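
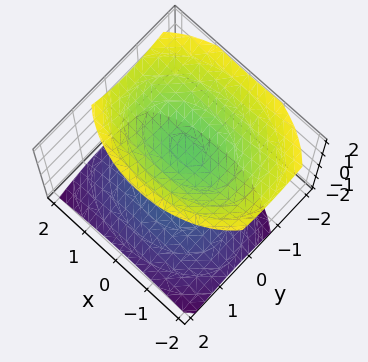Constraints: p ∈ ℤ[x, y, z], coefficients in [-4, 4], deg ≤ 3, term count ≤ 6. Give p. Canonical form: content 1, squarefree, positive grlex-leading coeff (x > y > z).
x^2 + 2*y^2 + y*z - 2*z^2 + 2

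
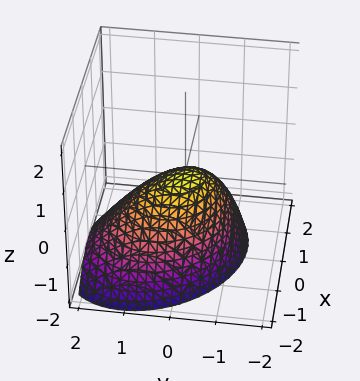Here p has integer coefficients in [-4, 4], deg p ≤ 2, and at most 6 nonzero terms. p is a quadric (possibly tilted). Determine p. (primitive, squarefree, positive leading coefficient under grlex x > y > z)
(a) The degree is 2 — no degree-1 surface has this shape.
(b) Against the integer gridlines: it crosses the y-axis at the gridline y = 0; one z-axis crossing is at z = 0; it meets the x-axis at x = 0 (among the integer gridlines).
(c) Together with the visible shape, these determine p as stated.

2*x^2 + x*y + 2*y^2 + y*z + 3*z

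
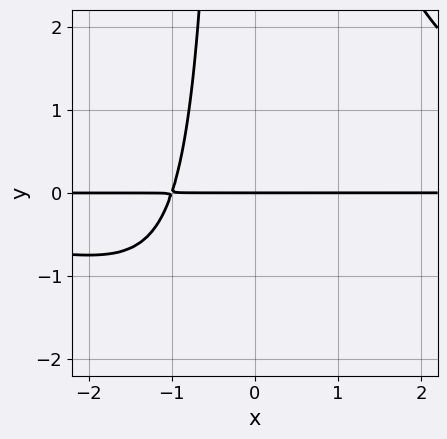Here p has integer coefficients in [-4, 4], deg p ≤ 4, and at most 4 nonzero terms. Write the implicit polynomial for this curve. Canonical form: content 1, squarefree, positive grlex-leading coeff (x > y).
First, deg p = 4. A generic line meets the curve in up to 4 points.
Next, reading off the gridlines: every point of the x-axis in the box is on the curve; one y-axis crossing is at y = 0.
Finally, the integer polynomial consistent with all of this is the stated p.

x^2*y^2 - 3*x*y - 3*y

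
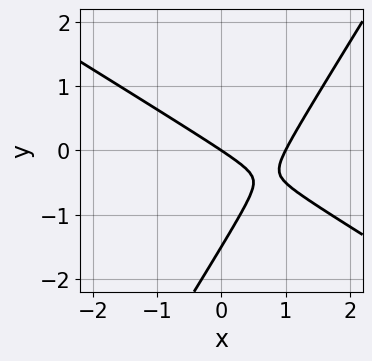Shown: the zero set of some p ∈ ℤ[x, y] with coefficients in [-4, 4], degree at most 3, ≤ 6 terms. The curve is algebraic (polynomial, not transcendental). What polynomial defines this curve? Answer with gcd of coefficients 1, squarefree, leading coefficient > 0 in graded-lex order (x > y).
2*x^2 + 2*x*y - 2*y^2 - 2*x - 3*y

(a) Degree: a generic line meets the curve in up to 2 points, so deg p = 2.
(b) From the axis intercepts and sections: the x-axis gridline crossings are at x ∈ {0, 1}; one y-axis crossing is at y = 0.
(c) Solving for integer coefficients yields p as stated.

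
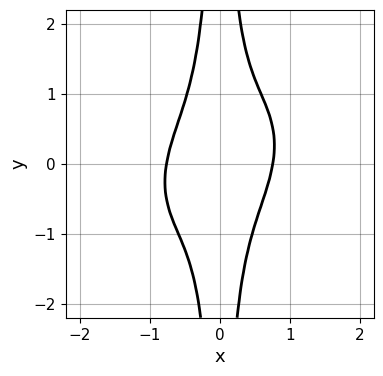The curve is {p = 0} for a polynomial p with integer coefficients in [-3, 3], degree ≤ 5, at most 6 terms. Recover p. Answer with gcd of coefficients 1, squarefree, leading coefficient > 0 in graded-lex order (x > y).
3*x^4 - 2*x^3*y + 3*x^2*y^2 - 1

The degree is 4 — no degree-3 curve has this shape.
Observable constraints: it misses every integer gridline on the y-axis.
Assembling these constraints gives the stated polynomial.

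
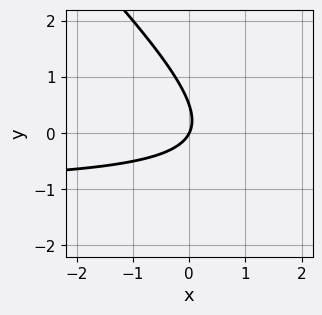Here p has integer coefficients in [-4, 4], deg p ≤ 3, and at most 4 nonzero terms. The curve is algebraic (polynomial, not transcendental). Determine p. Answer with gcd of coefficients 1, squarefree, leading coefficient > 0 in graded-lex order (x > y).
1. The degree is 2 — the shape is more complex than any degree-1 curve.
2. Against the integer gridlines: it meets the x-axis at x = 0 (among the integer gridlines); it crosses the y-axis at the gridline y = 0.
3. Fitting integer coefficients to these (and the overall shape) gives p.

2*x*y + 2*y^2 + 2*x - y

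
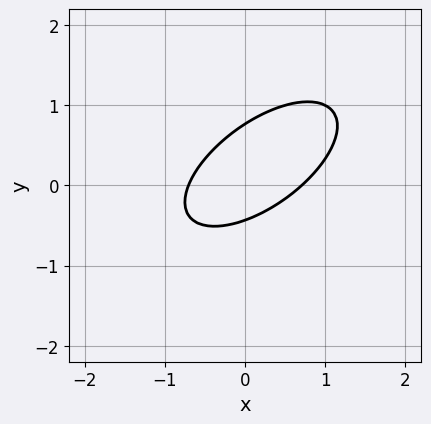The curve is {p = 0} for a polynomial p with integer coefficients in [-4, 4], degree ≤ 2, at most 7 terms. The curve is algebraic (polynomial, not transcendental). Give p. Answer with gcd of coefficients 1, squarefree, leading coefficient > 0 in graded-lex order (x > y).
1. deg p = 2.
2. Putting this together gives p.

2*x^2 - 3*x*y + 3*y^2 - y - 1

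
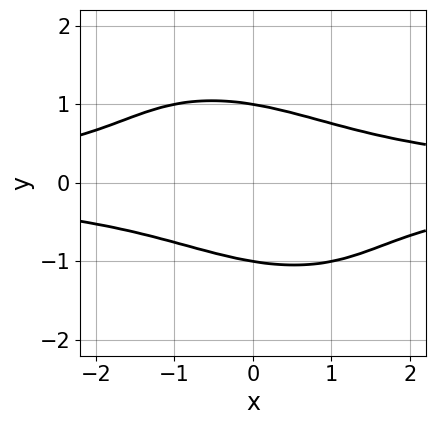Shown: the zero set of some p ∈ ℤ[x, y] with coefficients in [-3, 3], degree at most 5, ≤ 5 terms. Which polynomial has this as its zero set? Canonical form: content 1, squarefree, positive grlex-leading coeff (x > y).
Degree: the shape is more complex than any degree-3 curve, so deg p = 4.
From the visible intercepts: among the integer gridlines, it crosses the y-axis at y ∈ {-1, 1}; no x-intercept at any integer in the box.
These observations pin down the coefficients.

2*x^2*y^2 + 2*x*y^3 + 3*y^4 - 3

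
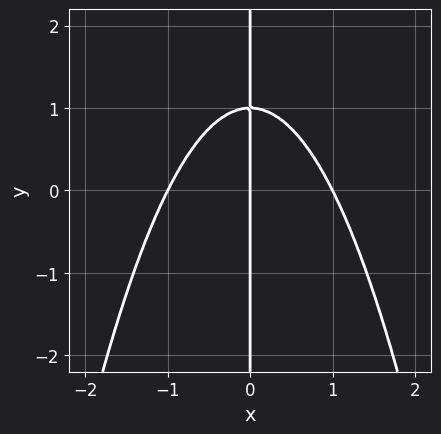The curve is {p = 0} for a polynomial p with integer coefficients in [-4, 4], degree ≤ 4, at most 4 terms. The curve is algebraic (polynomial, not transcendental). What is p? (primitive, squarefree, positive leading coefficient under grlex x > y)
x^3 + x*y - x

(a) The degree is 3 — a generic line meets the curve in up to 3 points.
(b) From the visible intercepts: the visible y-axis segment lies entirely on the curve; among the integer gridlines, it crosses the x-axis at x ∈ {-1, 0, 1}.
(c) Fitting integer coefficients to these (and the overall shape) gives p.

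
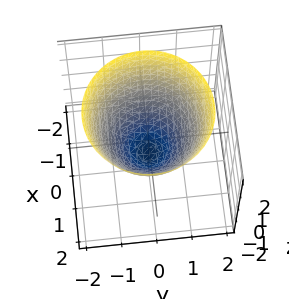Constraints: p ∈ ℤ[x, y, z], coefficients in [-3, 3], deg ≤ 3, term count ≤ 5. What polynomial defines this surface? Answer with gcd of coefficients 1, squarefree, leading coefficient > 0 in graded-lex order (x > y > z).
x^2 + y^2 - z - 1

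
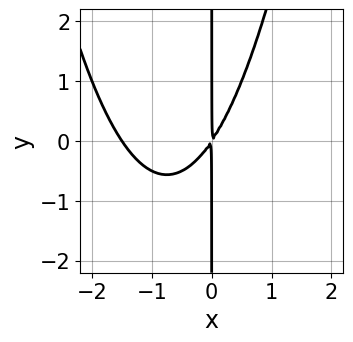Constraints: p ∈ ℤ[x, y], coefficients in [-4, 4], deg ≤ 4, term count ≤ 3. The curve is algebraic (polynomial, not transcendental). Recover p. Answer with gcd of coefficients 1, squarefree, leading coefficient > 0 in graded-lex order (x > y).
1. Degree: the shape is more complex than any degree-2 curve, so deg p = 3.
2. Against the integer gridlines: the visible y-axis segment lies entirely on the curve.
3. The integer polynomial consistent with all of this is the stated p.

2*x^3 + 3*x^2 - 2*x*y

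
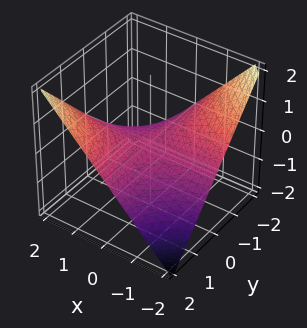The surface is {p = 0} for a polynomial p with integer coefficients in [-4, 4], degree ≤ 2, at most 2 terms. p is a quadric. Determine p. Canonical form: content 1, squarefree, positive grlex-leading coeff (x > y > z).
deg p = 2.
Against the integer gridlines: the visible y-axis segment lies entirely on the surface; every point of the x-axis in the box is on the surface; it crosses the z-axis at the gridline z = 0.
These observations pin down the coefficients.

x*y - 2*z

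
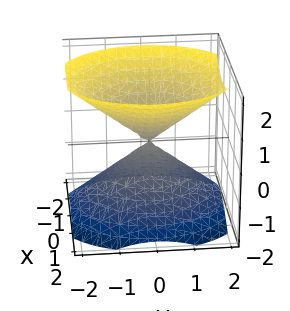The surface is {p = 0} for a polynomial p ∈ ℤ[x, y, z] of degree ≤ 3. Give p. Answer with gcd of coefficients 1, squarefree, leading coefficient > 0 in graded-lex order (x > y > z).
1. There are 2 components. They look like related sheets of one shape, so recover p as a whole.
2. The degree is 2 — two nappes meeting at a single point; a quadric.
3. Symmetries: mirror symmetry x ↦ −x ⇒ only even powers of x; it's symmetric under y → −y, forcing even powers of y; it's symmetric under z → −z, forcing even powers of z.
4. Reading off the gridlines: it meets the z-axis at z = 0 (among the integer gridlines); it meets the x-axis at x = 0 (among the integer gridlines); it meets the y-axis at y = 0 (among the integer gridlines).
5. Putting this together gives p.

3*x^2 + 2*y^2 - 3*z^2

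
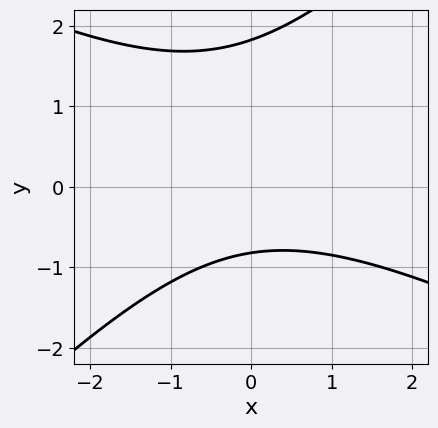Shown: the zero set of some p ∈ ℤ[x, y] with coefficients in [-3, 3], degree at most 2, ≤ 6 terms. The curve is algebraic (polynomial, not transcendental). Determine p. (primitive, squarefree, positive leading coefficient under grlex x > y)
First, the degree is 2 — the shape is more complex than any degree-1 curve.
Then, from the visible intercepts: no x-intercept at any integer in the box.
Finally, solving for integer coefficients yields p as stated.

x^2 + x*y - 2*y^2 + 2*y + 3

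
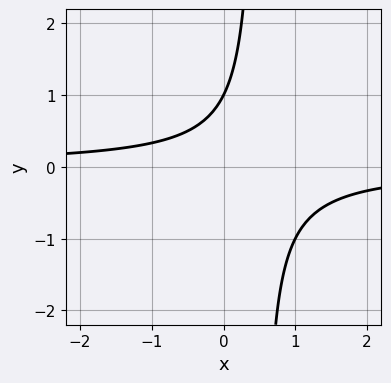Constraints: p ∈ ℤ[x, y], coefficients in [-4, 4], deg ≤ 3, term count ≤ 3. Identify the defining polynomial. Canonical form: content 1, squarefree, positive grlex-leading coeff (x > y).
2*x*y - y + 1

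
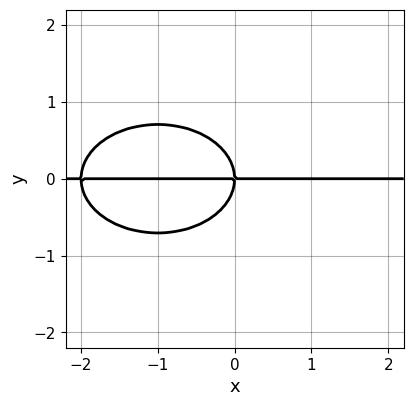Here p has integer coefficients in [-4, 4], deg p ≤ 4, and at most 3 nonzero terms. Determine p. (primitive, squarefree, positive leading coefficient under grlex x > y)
x^2*y + 2*y^3 + 2*x*y

(a) Degree: no degree-2 curve has this shape, so deg p = 3.
(b) Reading off the gridlines: it meets the y-axis at y = 0 (among the integer gridlines); every point of the x-axis in the box is on the curve.
(c) Matching integer coefficients to the picture gives p.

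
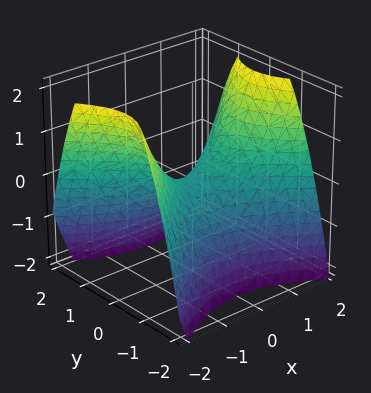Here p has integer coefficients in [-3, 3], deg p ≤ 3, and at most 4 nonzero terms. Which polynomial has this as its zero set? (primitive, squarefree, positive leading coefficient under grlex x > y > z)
First, degree: a hyperbolic paraboloid; a quadric, so deg p = 2.
Next, symmetries: the x ↦ −x reflection is a symmetry, so x appears only in even powers; the y ↦ −y reflection is a symmetry, so y appears only in even powers.
Then, reading off the gridlines: one z-axis crossing is at z = 0; it crosses the y-axis at the gridline y = 0; it meets the x-axis at x = 0 (among the integer gridlines).
Finally, matching integer coefficients to the picture gives p.

2*x^2 - 3*y^2 - 3*z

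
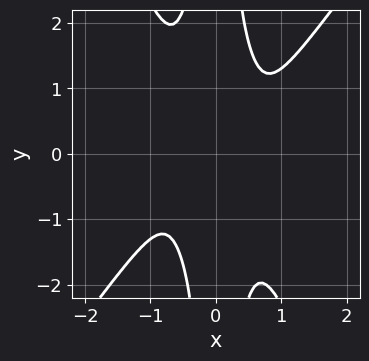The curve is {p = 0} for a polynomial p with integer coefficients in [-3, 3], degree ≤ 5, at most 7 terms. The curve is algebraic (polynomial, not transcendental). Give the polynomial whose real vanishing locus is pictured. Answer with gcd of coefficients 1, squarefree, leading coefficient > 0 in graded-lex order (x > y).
3*x^4 - x^3*y - x^2*y^2 - x^2 + 1

deg p = 4. A generic line meets the curve in up to 4 points.
From the axis intercepts and sections: it misses every integer gridline on the x-axis; no y-intercept at any integer in the box.
Fitting integer coefficients to these (and the overall shape) gives p.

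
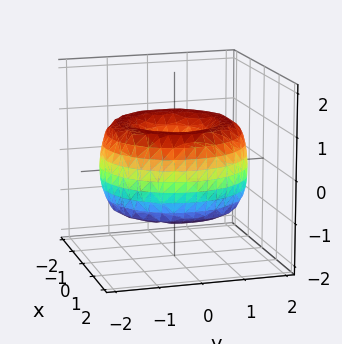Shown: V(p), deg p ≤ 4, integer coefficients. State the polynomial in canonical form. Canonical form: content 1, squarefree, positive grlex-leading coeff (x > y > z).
x^4 + 2*x^2*y^2 + y^4 - 3*x^2 - 3*y^2 + 2*z^2

Degree: no degree-3 surface has this shape, so deg p = 4.
Symmetry: the z-axis is an axis of rotation, so x and y enter only as x² + y².
Observable constraints: a circular section at z = 0 has radius between 1 and 2; it meets the x-axis at x = 0 (among the integer gridlines); it meets the z-axis at z = 0 (among the integer gridlines).
Matching integer coefficients to the picture gives p.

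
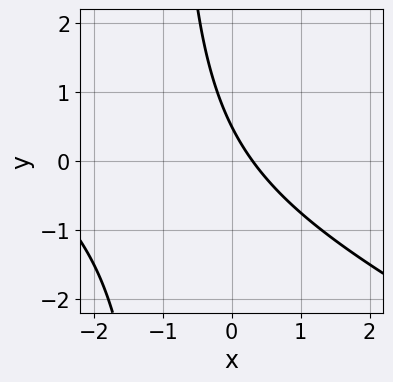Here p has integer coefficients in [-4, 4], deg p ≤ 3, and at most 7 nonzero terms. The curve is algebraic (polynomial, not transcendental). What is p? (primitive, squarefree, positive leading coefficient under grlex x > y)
(a) The degree is 2 — the shape is more complex than any degree-1 curve.
(b) Solving for integer coefficients yields p as stated.

x^2 + 2*x*y + 3*x + 2*y - 1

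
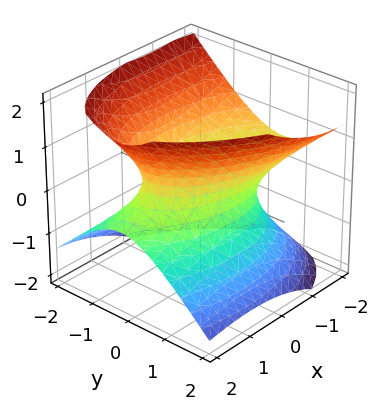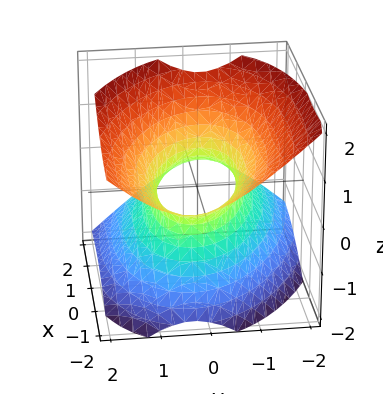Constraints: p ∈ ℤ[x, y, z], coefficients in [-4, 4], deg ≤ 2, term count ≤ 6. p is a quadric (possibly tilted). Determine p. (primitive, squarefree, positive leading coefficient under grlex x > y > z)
x^2 + x*y + 2*x*z + 3*y^2 - 3*z^2 - 2

First, the degree is 2 — the shape is more complex than any degree-1 surface.
Then, against the integer gridlines: the surface avoids every integer z-axis point in the box.
Finally, matching integer coefficients to the picture gives p.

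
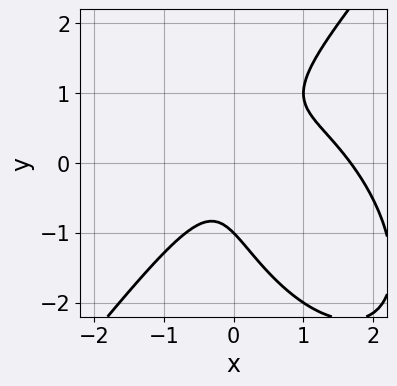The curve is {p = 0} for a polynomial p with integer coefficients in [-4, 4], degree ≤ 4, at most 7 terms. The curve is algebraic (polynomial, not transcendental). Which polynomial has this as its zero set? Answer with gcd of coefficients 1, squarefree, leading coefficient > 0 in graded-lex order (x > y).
First, degree: the shape is more complex than any degree-2 curve, so deg p = 3.
Then, from the visible intercepts: one y-axis crossing is at y = -1.
Finally, fitting integer coefficients to these (and the overall shape) gives p.

2*x^3 - y^3 - 3*x^2 + 3*x*y - 1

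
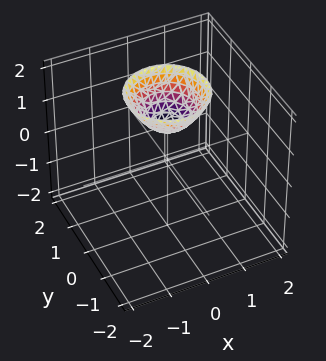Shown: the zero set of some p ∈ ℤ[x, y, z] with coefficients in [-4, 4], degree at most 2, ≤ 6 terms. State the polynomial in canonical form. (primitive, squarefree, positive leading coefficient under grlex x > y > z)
x^2 + y^2 - z + 1

(a) Degree: no degree-1 surface has this shape, so deg p = 2.
(b) By symmetry, the surface is invariant under rotation about z: p = q(x² + y², z).
(c) Checking where it meets the axes: it misses every integer gridline on the x-axis; it misses every integer gridline on the y-axis.
(d) The integer polynomial consistent with all of this is the stated p.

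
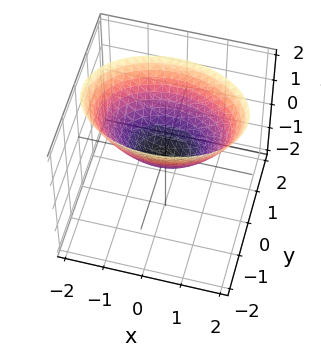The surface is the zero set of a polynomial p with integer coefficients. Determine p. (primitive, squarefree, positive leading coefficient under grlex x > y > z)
First, deg p = 2.
Then, symmetries: the y ↦ −y reflection is a symmetry, so y appears only in even powers; mirror symmetry x ↦ −x ⇒ only even powers of x.
Next, from the axis intercepts and sections: it meets the y-axis at y = 0 (among the integer gridlines); it meets the x-axis at x = 0 (among the integer gridlines); it crosses the z-axis at the gridline z = 0.
Finally, fitting integer coefficients to these (and the overall shape) gives p.

x^2 + 2*y^2 - 2*z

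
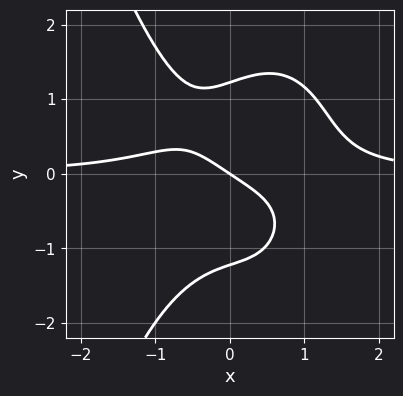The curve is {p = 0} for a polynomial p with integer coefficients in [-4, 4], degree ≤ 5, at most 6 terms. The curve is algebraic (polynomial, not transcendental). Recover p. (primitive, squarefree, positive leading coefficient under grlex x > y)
First, the degree is 4 — no degree-3 curve has this shape.
Then, against the integer gridlines: it meets the x-axis at x = 0 (among the integer gridlines); one y-axis crossing is at y = 0.
Finally, together with the visible shape, these determine p as stated.

3*x^3*y - x^2*y + 2*y^3 - 2*x - 3*y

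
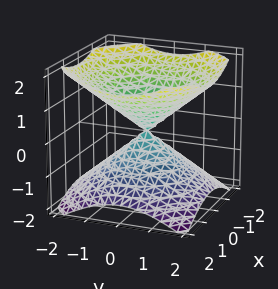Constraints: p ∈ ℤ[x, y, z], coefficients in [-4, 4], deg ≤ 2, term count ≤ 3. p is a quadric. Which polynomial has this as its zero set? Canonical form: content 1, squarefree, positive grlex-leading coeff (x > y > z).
1. I count 2 distinct pieces. They look like related sheets of one shape, so recover p as a whole.
2. Degree: a double cone through the origin; a quadric, so deg p = 2.
3. Symmetry: every cross-section ⟂ z is a circle, so x, y appear only via x² + y²; mirror symmetry z ↦ −z ⇒ only even powers of z.
4. Observable constraints: it crosses the x-axis at the gridline x = 0; a circular section at z = -1 has radius between 1 and 2.
5. The integer polynomial consistent with all of this is the stated p.

2*x^2 + 2*y^2 - 3*z^2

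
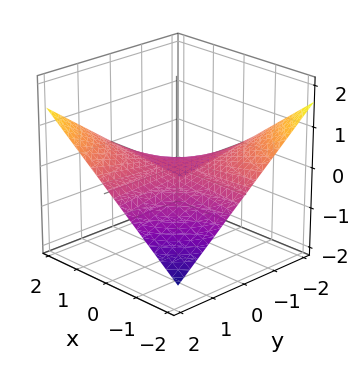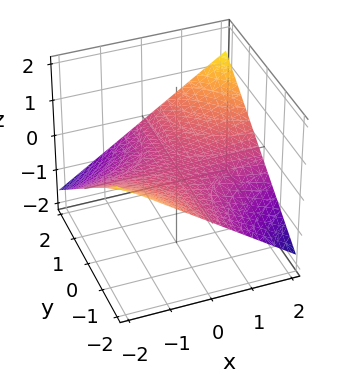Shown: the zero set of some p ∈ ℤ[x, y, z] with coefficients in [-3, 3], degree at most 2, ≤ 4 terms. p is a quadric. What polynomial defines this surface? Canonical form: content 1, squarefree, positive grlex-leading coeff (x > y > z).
x*y - 3*z

1. deg p = 2.
2. Checking where it meets the axes: the visible y-axis segment lies entirely on the surface; it crosses the z-axis at the gridline z = 0.
3. Together with the visible shape, these determine p as stated.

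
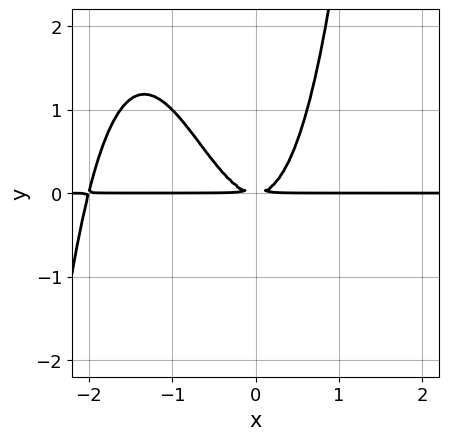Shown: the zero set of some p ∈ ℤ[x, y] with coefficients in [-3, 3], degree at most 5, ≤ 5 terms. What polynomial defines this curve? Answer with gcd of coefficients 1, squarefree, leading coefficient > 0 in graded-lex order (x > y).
x^3*y + 2*x^2*y - y^2

First, degree: a generic line meets the curve in up to 4 points, so deg p = 4.
Next, checking where it meets the axes: every point of the x-axis in the box is on the curve.
Finally, the integer polynomial consistent with all of this is the stated p.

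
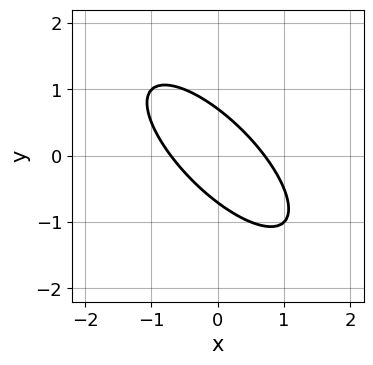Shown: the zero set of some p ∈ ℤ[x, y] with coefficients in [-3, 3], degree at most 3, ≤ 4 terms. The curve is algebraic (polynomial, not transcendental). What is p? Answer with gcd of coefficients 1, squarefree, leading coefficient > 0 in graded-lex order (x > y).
deg p = 2.
The integer polynomial consistent with all of this is the stated p.

2*x^2 + 3*x*y + 2*y^2 - 1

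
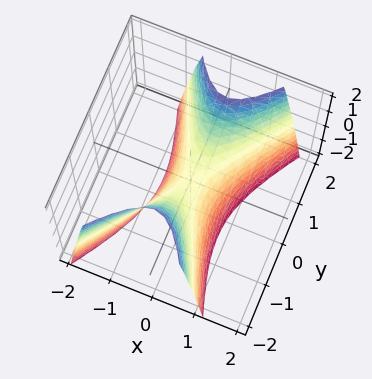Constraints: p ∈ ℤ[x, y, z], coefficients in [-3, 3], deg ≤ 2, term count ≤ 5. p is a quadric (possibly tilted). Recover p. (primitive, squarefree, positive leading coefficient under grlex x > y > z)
3*x^2 - x*y - y^2 + z

1. The degree is 2 — a generic line meets the surface in up to 2 points.
2. Against the integer gridlines: it crosses the y-axis at the gridline y = 0; it meets the z-axis at z = 0 (among the integer gridlines).
3. The integer polynomial consistent with all of this is the stated p.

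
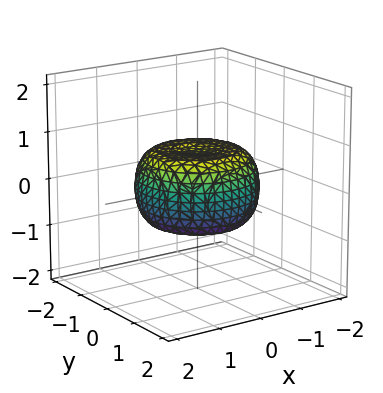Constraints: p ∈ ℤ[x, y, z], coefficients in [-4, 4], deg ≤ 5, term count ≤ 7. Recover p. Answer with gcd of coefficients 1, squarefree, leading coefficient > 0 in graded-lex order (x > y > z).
x^4 + 2*x^2*y^2 + y^4 - x^2 - y^2 + 2*z^2 - 1

First, deg p = 4. No degree-3 surface has this shape.
Next, symmetry: the z-axis is an axis of rotation, so x and y enter only as x² + y².
Then, from the axis intercepts and sections: a circular section at z = 0 has radius between 1 and 2.
Finally, together with the visible shape, these determine p as stated.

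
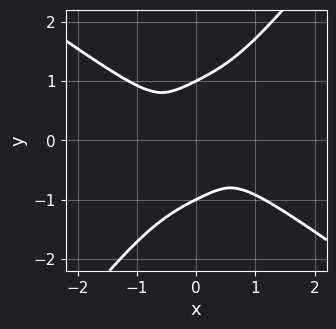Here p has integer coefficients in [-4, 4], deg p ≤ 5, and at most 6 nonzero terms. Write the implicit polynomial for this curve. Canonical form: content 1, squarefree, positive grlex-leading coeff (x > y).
The degree is 4 — no degree-3 curve has this shape.
From the axis intercepts and sections: among the integer gridlines, it crosses the y-axis at y ∈ {-1, 1}.
Matching integer coefficients to the picture gives p.

2*x^4 + 3*x*y^3 - 3*y^4 + 3*y^2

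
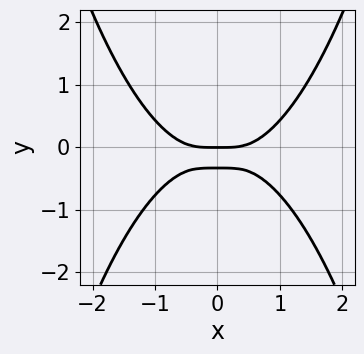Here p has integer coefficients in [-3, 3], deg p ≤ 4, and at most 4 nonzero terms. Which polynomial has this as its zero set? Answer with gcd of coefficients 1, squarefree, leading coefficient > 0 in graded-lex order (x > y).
x^4 - 3*y^2 - y

The degree is 4 — a generic line meets the curve in up to 4 points.
Symmetries: mirror symmetry x ↦ −x ⇒ only even powers of x.
Against the integer gridlines: it crosses the x-axis at the gridline x = 0; it meets the y-axis at y = 0 (among the integer gridlines).
Matching integer coefficients to the picture gives p.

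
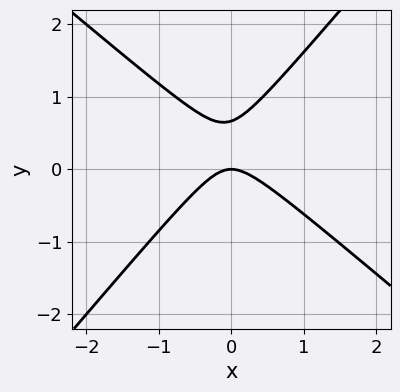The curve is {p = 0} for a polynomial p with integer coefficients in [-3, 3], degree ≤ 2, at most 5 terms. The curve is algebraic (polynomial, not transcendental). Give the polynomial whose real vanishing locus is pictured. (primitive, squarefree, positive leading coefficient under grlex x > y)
First, deg p = 2. No degree-1 curve has this shape.
Next, reading off the gridlines: it meets the x-axis at x = 0 (among the integer gridlines); it crosses the y-axis at the gridline y = 0.
Finally, assembling these constraints gives the stated polynomial.

3*x^2 + x*y - 3*y^2 + 2*y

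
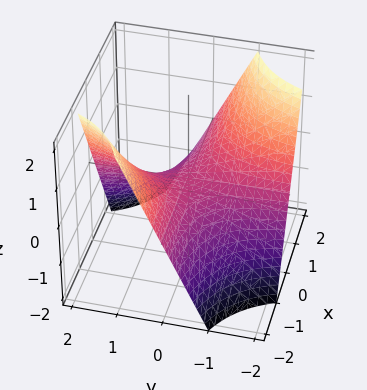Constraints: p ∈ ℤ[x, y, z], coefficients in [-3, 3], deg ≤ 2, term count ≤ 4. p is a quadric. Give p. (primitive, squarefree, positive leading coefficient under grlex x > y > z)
x*y + z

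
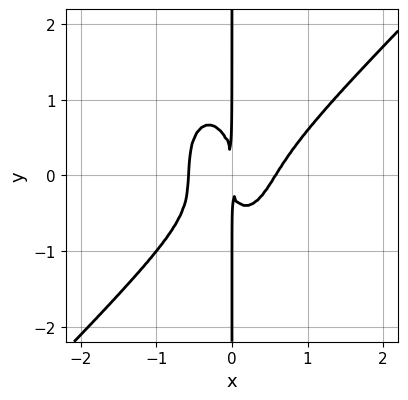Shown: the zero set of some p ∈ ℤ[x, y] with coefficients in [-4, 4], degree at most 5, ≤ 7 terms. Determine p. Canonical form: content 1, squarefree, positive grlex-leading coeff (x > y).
First, degree: no degree-3 curve has this shape, so deg p = 4.
Next, from the visible intercepts: the visible y-axis segment lies entirely on the curve.
Finally, the integer polynomial consistent with all of this is the stated p.

3*x^4 - 2*x^3*y - x*y^3 - x^2*y - x^2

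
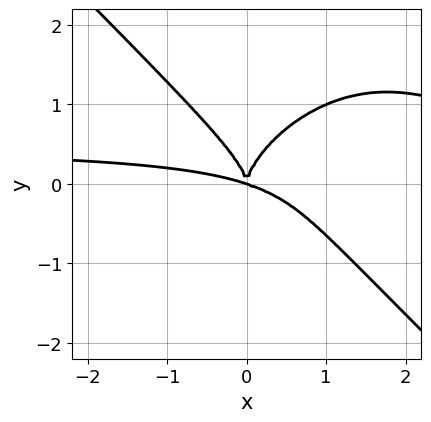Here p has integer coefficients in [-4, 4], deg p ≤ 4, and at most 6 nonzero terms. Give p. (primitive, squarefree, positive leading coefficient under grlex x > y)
2*x^3*y + 2*y^4 - x^3 - 3*x^2*y

Degree: a generic line meets the curve in up to 4 points, so deg p = 4.
Observable constraints: one x-axis crossing is at x = 0; it meets the y-axis at y = 0 (among the integer gridlines).
Matching integer coefficients to the picture gives p.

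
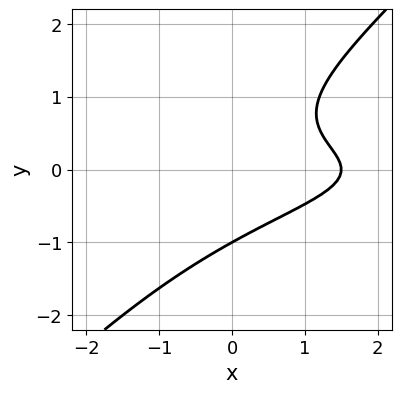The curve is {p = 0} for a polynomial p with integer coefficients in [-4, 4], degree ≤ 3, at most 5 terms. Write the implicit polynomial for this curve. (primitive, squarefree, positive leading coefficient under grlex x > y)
First, deg p = 3. No degree-2 curve has this shape.
Then, against the integer gridlines: one y-axis crossing is at y = -1.
Finally, fitting integer coefficients to these (and the overall shape) gives p.

3*x*y^2 - 3*y^3 + 2*x - 3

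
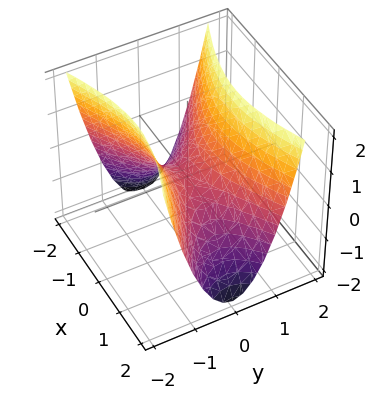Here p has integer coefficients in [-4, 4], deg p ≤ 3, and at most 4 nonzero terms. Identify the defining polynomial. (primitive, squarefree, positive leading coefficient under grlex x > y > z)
(a) The degree is 2 — a hyperbolic paraboloid; a quadric.
(b) Symmetries: the x ↦ −x reflection is a symmetry, so x appears only in even powers; it's symmetric under y → −y, forcing even powers of y.
(c) Observable constraints: it meets the y-axis at y = 0 (among the integer gridlines); one z-axis crossing is at z = 0; it crosses the x-axis at the gridline x = 0.
(d) Together with the visible shape, these determine p as stated.

x^2 - 3*y^2 + 2*z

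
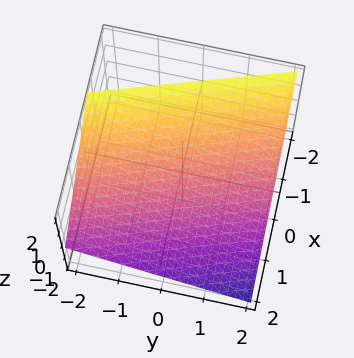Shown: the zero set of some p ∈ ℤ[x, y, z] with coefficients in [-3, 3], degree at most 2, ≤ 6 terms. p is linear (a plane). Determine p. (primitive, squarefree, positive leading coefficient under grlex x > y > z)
3*x + y + 3*z - 2

First, deg p = 1.
Next, against the integer gridlines: it crosses the y-axis at the gridline y = 2.
Finally, fitting integer coefficients to these (and the overall shape) gives p.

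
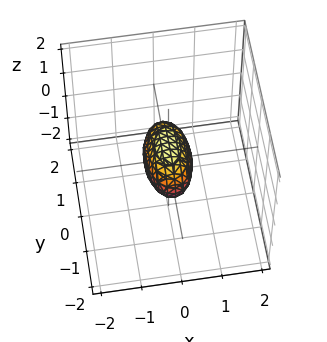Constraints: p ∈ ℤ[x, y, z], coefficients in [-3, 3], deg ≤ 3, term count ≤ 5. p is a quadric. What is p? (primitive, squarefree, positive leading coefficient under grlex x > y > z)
The degree is 2 — bounded and convex; a quadric.
Symmetries: it's symmetric under x → −x, forcing even powers of x; mirror symmetry y ↦ −y ⇒ only even powers of y; it's symmetric under z → −z, forcing even powers of z.
From the visible intercepts: the y-axis gridline crossings are at y ∈ {-1, 1}.
Fitting integer coefficients to these (and the overall shape) gives p.

3*x^2 + y^2 + 2*z^2 - 1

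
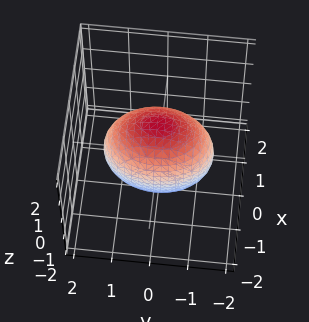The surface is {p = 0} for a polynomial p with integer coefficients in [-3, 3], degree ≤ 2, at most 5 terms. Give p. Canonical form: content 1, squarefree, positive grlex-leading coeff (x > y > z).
Degree: bounded and convex; a quadric, so deg p = 2.
Symmetries: the z ↦ −z reflection is a symmetry, so z appears only in even powers; it's symmetric under y → −y, forcing even powers of y; it's symmetric under x → −x, forcing even powers of x.
Against the integer gridlines: among the integer gridlines, it crosses the x-axis at x ∈ {-1, 1}.
These observations pin down the coefficients.

2*x^2 + y^2 + z^2 - 2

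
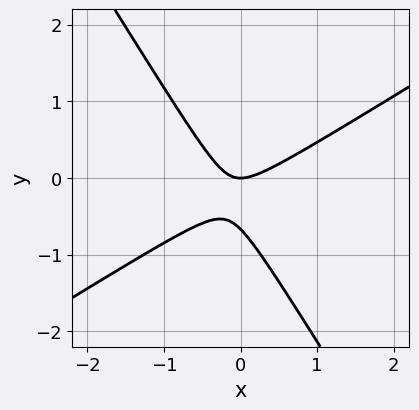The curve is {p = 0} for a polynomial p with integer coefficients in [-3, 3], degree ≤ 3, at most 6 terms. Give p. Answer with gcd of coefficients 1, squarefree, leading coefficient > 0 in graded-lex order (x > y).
3*x^2 - 3*x*y - 3*y^2 - 2*y

First, deg p = 2. No degree-1 curve has this shape.
Then, checking where it meets the axes: one y-axis crossing is at y = 0; it crosses the x-axis at the gridline x = 0.
Finally, these observations pin down the coefficients.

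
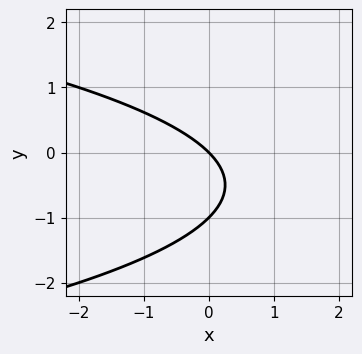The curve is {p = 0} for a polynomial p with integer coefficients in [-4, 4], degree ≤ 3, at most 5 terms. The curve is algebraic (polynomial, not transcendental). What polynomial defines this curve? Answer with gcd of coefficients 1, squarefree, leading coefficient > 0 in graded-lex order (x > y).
1. Degree: a generic line meets the curve in up to 2 points, so deg p = 2.
2. Checking where it meets the axes: one x-axis crossing is at x = 0; the y-axis gridline crossings are at y ∈ {-1, 0}.
3. Assembling these constraints gives the stated polynomial.

y^2 + x + y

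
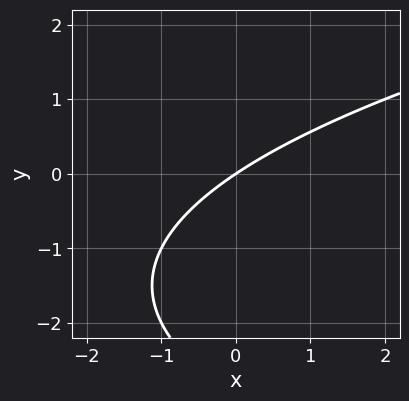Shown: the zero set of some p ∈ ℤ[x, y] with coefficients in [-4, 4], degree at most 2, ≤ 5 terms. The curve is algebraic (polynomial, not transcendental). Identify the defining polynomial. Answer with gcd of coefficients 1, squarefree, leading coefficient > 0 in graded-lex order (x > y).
(a) The degree is 2 — a generic line meets the curve in up to 2 points.
(b) From the visible intercepts: one y-axis crossing is at y = 0; one x-axis crossing is at x = 0.
(c) The integer polynomial consistent with all of this is the stated p.

y^2 - 2*x + 3*y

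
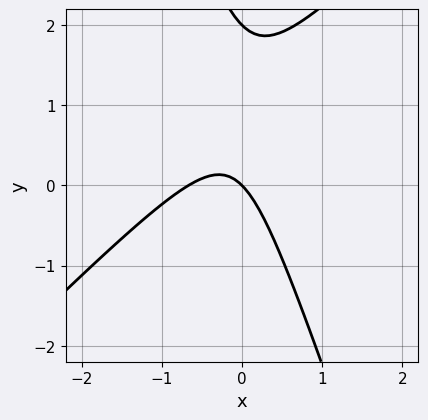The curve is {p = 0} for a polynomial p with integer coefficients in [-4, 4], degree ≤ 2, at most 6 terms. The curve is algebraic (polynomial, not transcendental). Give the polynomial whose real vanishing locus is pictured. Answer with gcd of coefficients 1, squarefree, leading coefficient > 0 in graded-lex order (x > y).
3*x^2 - 2*x*y - y^2 + 2*x + 2*y

1. deg p = 2. A generic line meets the curve in up to 2 points.
2. Observable constraints: among the integer gridlines, it crosses the y-axis at y ∈ {0, 2}; it crosses the x-axis at the gridline x = 0.
3. Fitting integer coefficients to these (and the overall shape) gives p.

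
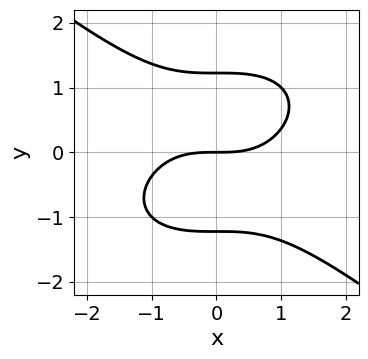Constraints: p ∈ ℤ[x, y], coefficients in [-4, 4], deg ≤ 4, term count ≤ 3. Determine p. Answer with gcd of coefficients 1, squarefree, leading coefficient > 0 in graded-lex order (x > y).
1. Degree: the shape is more complex than any degree-2 curve, so deg p = 3.
2. Against the integer gridlines: it meets the y-axis at y = 0 (among the integer gridlines); it crosses the x-axis at the gridline x = 0.
3. Putting this together gives p.

x^3 + 2*y^3 - 3*y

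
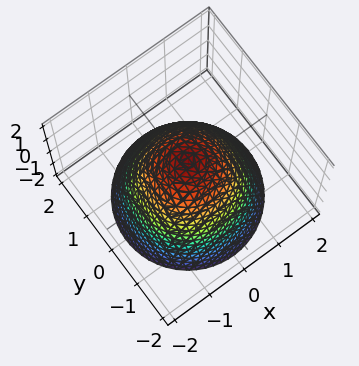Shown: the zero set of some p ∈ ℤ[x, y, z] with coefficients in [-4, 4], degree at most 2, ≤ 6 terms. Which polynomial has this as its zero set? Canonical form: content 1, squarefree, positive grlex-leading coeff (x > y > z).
deg p = 2.
Symmetries: every cross-section ⟂ z is a circle, so x, y appear only via x² + y².
Reading off the gridlines: it meets the z-axis at z = 1 (among the integer gridlines); among the integer gridlines, it crosses the x-axis at x ∈ {-1, 1}; a circular section at z = 0 has radius exactly 1; the y-axis gridline crossings are at y ∈ {-1, 1}.
Putting this together gives p.

x^2 + y^2 + z - 1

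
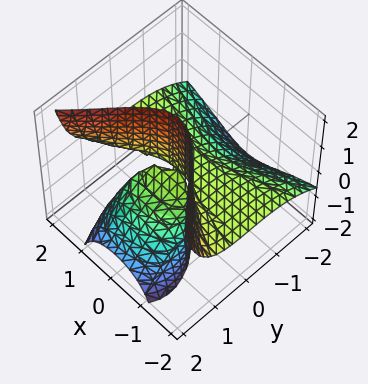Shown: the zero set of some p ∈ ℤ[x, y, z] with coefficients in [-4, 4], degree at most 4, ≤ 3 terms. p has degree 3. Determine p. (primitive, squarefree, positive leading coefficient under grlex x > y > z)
2*x^2*z - y^3 - 3*y*z

Degree: the shape is more complex than any degree-2 surface, so deg p = 3.
Against the integer gridlines: one y-axis crossing is at y = 0; every point of the x-axis in the box is on the surface; every point of the z-axis in the box is on the surface.
Fitting integer coefficients to these (and the overall shape) gives p.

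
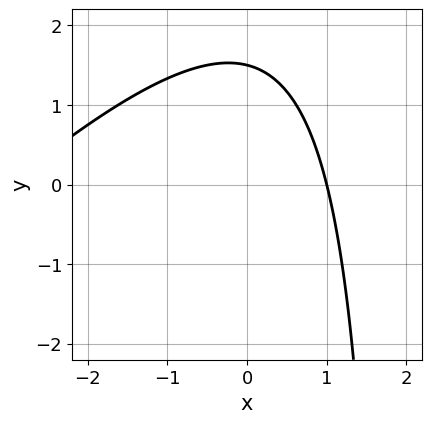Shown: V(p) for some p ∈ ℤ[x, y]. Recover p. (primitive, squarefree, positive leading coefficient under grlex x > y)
x^2 - x*y + 2*x + 2*y - 3

First, degree: no degree-1 curve has this shape, so deg p = 2.
Next, against the integer gridlines: it crosses the x-axis at the gridline x = 1.
Finally, matching integer coefficients to the picture gives p.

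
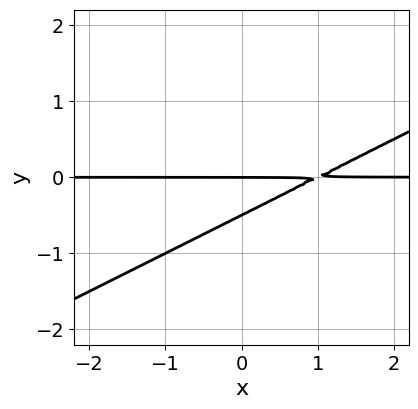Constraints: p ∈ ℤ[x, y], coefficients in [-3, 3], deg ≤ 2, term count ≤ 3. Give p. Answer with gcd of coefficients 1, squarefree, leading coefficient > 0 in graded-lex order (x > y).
(a) The degree is 2 — the shape is more complex than any degree-1 curve.
(b) Checking where it meets the axes: it meets the y-axis at y = 0 (among the integer gridlines); every point of the x-axis in the box is on the curve.
(c) Together with the visible shape, these determine p as stated.

x*y - 2*y^2 - y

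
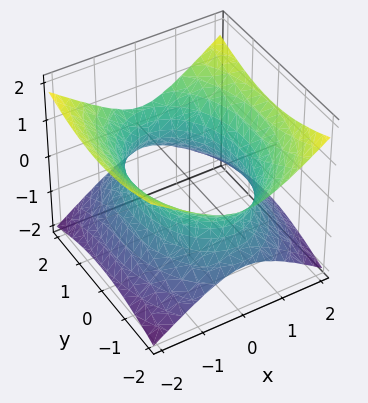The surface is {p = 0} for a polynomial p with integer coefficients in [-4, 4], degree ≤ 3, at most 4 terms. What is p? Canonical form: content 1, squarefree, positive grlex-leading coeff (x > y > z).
2*x^2 + y^2 - 3*z^2 - 3

(a) deg p = 2. An hourglass — one-sheet hyperboloid; a quadric.
(b) Symmetries: the x ↦ −x reflection is a symmetry, so x appears only in even powers; it's symmetric under y → −y, forcing even powers of y; it's symmetric under z → −z, forcing even powers of z.
(c) From the visible intercepts: no z-intercept at any integer in the box.
(d) Matching integer coefficients to the picture gives p.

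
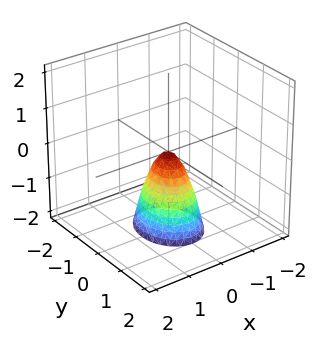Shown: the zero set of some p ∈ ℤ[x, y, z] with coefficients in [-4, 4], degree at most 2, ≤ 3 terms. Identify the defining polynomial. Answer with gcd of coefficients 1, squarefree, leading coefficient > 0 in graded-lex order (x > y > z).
3*x^2 + 2*y^2 + z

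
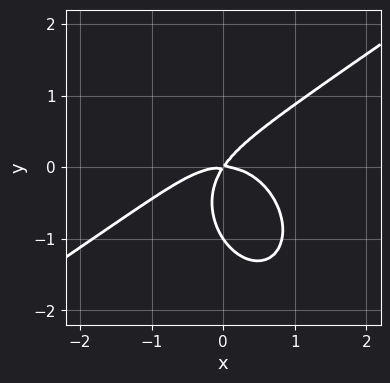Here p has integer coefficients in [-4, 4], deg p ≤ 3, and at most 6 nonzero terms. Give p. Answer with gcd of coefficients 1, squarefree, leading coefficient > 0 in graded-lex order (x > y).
The degree is 3 — the shape is more complex than any degree-2 curve.
From the visible intercepts: the y-axis gridline crossings are at y ∈ {-1, 0}; one x-axis crossing is at x = 0.
Assembling these constraints gives the stated polynomial.

2*x^3 - 2*x^2*y - 2*y^3 + 3*x*y - 2*y^2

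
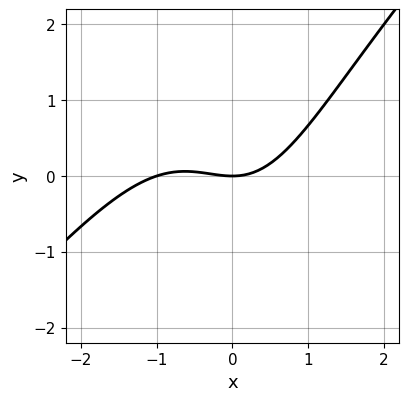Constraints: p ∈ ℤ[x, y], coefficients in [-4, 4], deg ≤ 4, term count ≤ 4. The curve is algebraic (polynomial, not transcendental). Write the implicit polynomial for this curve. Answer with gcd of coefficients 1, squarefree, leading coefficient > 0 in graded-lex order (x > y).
x^3 - x^2*y + x^2 - 2*y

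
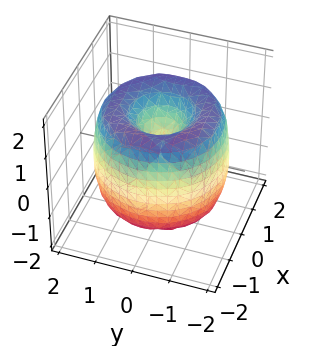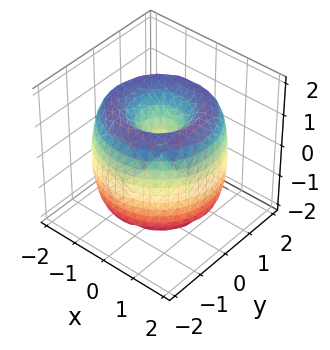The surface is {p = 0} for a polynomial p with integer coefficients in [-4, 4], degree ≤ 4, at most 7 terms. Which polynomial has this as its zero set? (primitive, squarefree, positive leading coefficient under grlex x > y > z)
First, the degree is 4 — the shape is more complex than any degree-3 surface.
Then, symmetries: rotational symmetry about the z-axis ⇒ p depends on x, y only through x² + y².
Then, observable constraints: it meets the z-axis at z = 0 (among the integer gridlines); a circular section at z = -1 has radius between 0 and 1; one y-axis crossing is at y = 0; it crosses the x-axis at the gridline x = 0.
Finally, matching integer coefficients to the picture gives p.

x^4 + 2*x^2*y^2 + y^4 - 3*x^2 - 3*y^2 + z^2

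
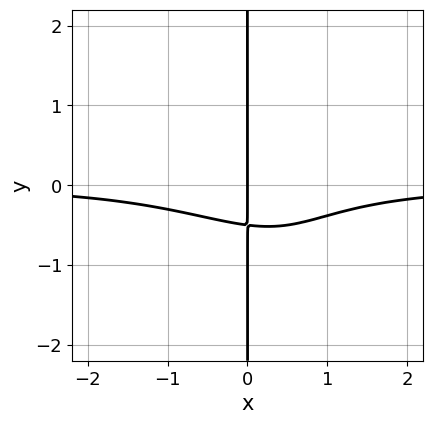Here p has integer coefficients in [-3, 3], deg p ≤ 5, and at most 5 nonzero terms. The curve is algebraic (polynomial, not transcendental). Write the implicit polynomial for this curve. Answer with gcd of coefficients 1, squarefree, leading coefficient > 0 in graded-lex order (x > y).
1. deg p = 4. The shape is more complex than any degree-3 curve.
2. Checking where it meets the axes: it meets the x-axis at x = 0 (among the integer gridlines); the visible y-axis segment lies entirely on the curve.
3. Putting this together gives p.

x^3*y + x^2*y^2 + 2*x*y + x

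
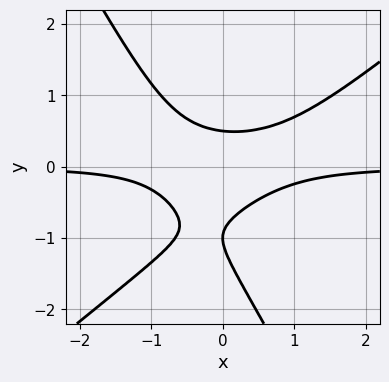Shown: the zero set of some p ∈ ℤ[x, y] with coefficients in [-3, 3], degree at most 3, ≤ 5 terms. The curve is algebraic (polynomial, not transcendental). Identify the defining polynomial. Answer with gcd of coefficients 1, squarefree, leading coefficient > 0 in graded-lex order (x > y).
3*x^2*y - 2*x*y^2 - 2*y^3 - 3*y^2 + 1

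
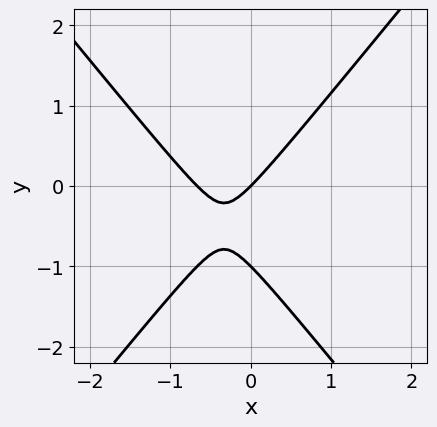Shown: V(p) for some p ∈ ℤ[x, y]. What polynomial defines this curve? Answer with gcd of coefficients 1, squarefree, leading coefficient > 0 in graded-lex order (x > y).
(a) The degree is 2 — no degree-1 curve has this shape.
(b) Reading off the gridlines: the y-axis gridline crossings are at y ∈ {-1, 0}; it crosses the x-axis at the gridline x = 0.
(c) Assembling these constraints gives the stated polynomial.

3*x^2 - 2*y^2 + 2*x - 2*y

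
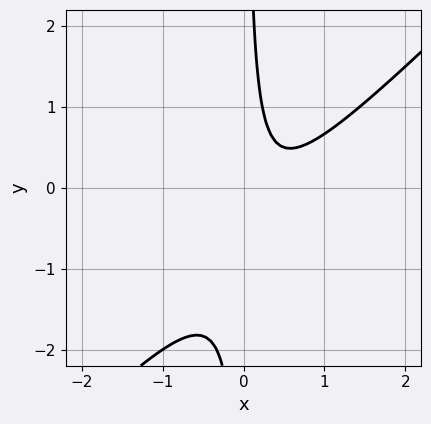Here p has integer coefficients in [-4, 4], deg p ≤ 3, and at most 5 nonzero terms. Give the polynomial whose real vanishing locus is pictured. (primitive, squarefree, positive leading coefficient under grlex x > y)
3*x^2 - 3*x*y - 2*x + 1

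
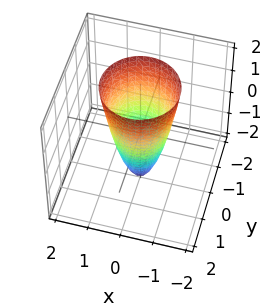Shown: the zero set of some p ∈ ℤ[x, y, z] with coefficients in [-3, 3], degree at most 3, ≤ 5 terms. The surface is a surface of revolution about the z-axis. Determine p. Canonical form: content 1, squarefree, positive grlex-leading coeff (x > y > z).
3*x^2 + 3*y^2 - z - 2

(a) deg p = 2. No degree-1 surface has this shape.
(b) Symmetries: every cross-section ⟂ z is a circle, so x, y appear only via x² + y².
(c) From the axis intercepts and sections: one z-axis crossing is at z = -2; a circular section at z = 1 has radius exactly 1.
(d) The integer polynomial consistent with all of this is the stated p.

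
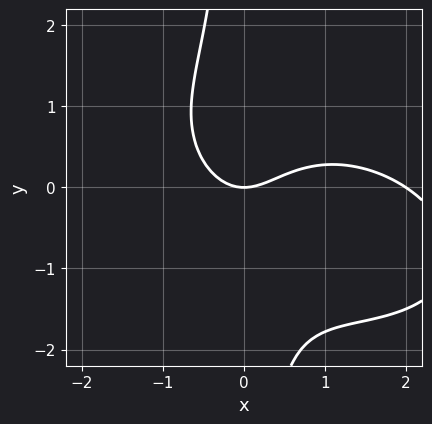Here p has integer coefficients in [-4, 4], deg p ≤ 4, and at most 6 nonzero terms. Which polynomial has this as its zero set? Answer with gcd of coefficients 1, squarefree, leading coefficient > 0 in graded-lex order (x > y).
(a) Degree: a generic line meets the curve in up to 3 points, so deg p = 3.
(b) From the axis intercepts and sections: among the integer gridlines, it crosses the x-axis at x ∈ {0, 2}; it crosses the y-axis at the gridline y = 0.
(c) These observations pin down the coefficients.

x^3 + x^2*y + 2*x*y^2 - 2*x^2 + 2*y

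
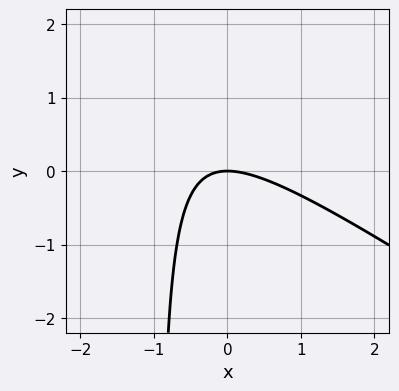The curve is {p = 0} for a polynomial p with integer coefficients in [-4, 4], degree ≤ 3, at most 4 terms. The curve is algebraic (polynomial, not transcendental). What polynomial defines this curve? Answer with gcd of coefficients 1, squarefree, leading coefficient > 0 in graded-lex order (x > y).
1. deg p = 2. A generic line meets the curve in up to 2 points.
2. Observable constraints: it crosses the y-axis at the gridline y = 0; it crosses the x-axis at the gridline x = 0.
3. Together with the visible shape, these determine p as stated.

2*x^2 + 3*x*y + 3*y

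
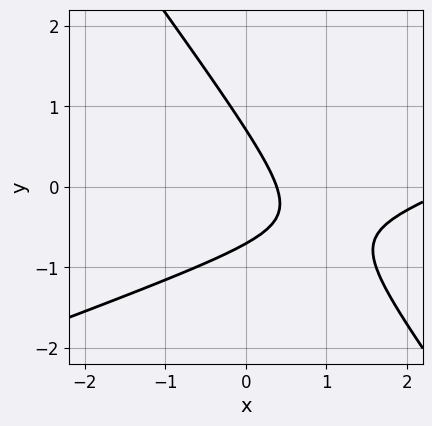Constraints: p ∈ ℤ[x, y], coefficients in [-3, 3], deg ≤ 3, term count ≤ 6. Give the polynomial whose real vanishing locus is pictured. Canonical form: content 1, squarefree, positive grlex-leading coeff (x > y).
(a) The degree is 2 — a generic line meets the curve in up to 2 points.
(b) The integer polynomial consistent with all of this is the stated p.

x^2 - 2*x*y - 2*y^2 - 3*x + 1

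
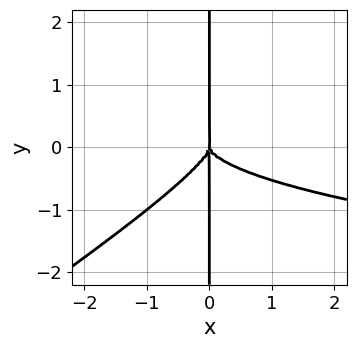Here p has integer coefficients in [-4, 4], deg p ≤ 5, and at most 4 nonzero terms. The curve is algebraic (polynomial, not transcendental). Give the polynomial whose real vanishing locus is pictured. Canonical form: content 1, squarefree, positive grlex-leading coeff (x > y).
2*x^2*y^2 - 3*x*y^3 - x^3

The degree is 4 — no degree-3 curve has this shape.
Reading off the gridlines: every point of the y-axis in the box is on the curve; one x-axis crossing is at x = 0.
The integer polynomial consistent with all of this is the stated p.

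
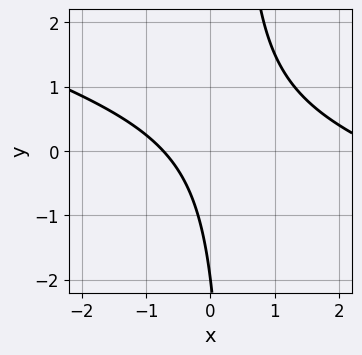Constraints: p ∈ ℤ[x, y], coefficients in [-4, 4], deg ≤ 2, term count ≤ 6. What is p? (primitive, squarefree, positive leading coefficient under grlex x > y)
1. deg p = 2.
2. Against the integer gridlines: one y-axis crossing is at y = -2.
3. Assembling these constraints gives the stated polynomial.

x^2 + 3*x*y - 2*x - y - 2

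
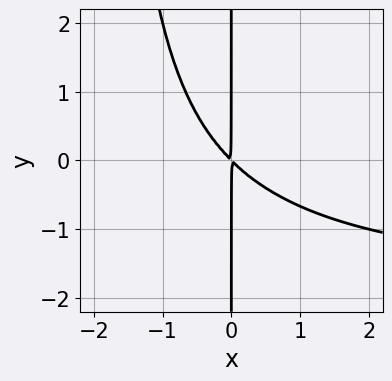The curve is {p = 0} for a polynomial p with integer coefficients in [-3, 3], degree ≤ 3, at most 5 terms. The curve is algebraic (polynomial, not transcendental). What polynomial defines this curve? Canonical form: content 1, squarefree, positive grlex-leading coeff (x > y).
(a) deg p = 3.
(b) Reading off the gridlines: the visible y-axis segment lies entirely on the curve.
(c) Fitting integer coefficients to these (and the overall shape) gives p.

x^2*y + 2*x^2 + 2*x*y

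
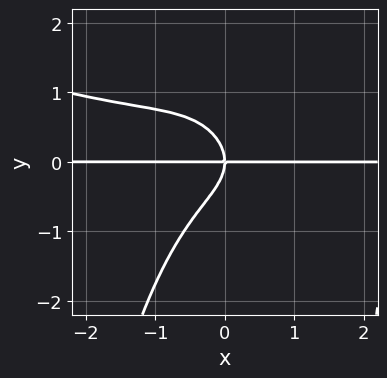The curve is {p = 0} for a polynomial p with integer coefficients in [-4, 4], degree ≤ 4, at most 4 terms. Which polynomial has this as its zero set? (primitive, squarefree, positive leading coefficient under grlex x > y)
x^3*y + 3*x^2*y^2 + 3*y^3 + 3*x*y

(a) The degree is 4 — no degree-3 curve has this shape.
(b) Reading off the gridlines: one y-axis crossing is at y = 0; every point of the x-axis in the box is on the curve.
(c) Fitting integer coefficients to these (and the overall shape) gives p.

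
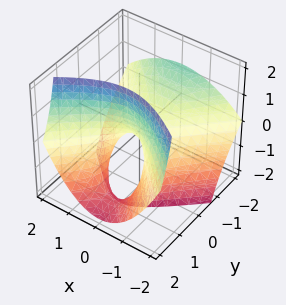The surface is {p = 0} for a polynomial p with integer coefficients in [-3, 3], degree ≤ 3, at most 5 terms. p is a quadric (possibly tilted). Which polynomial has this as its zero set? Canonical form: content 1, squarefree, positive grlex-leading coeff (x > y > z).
2*x^2 - 2*y^2 - 3*y*z + 2*z

1. deg p = 2. A generic line meets the surface in up to 2 points.
2. From the visible intercepts: it crosses the y-axis at the gridline y = 0; it crosses the z-axis at the gridline z = 0; one x-axis crossing is at x = 0.
3. These observations pin down the coefficients.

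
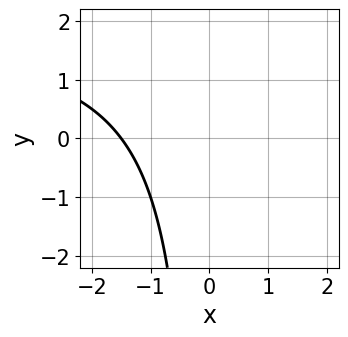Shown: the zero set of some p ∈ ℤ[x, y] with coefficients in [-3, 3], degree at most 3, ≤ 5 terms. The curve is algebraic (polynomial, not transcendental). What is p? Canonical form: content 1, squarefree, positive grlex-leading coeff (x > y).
x*y - 2*x - 3

1. deg p = 2. A generic line meets the curve in up to 2 points.
2. From the axis intercepts and sections: it misses every integer gridline on the y-axis.
3. Matching integer coefficients to the picture gives p.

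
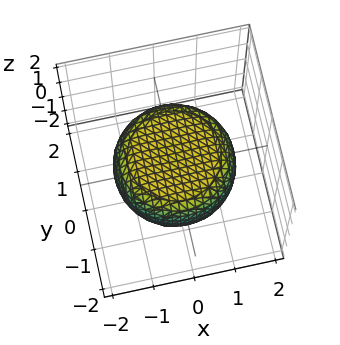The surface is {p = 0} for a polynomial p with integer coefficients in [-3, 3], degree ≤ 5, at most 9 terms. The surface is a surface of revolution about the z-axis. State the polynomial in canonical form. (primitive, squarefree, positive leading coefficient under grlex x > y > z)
x^4 + 2*x^2*y^2 + y^4 - x^2 - y^2 + 3*z^2 - 2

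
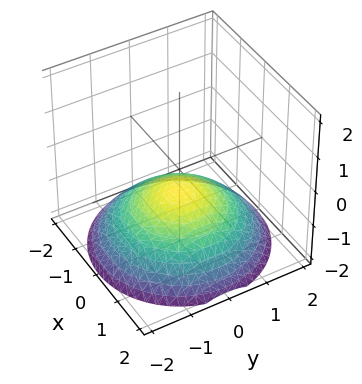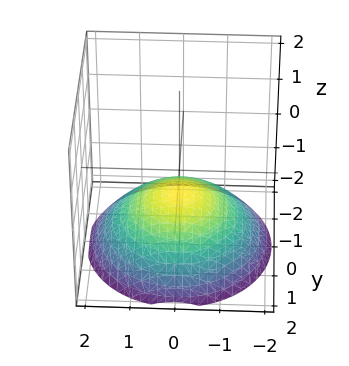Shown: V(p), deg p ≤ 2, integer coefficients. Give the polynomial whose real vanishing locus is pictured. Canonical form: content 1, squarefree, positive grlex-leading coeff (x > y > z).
x^2 + y^2 + 3*z + 2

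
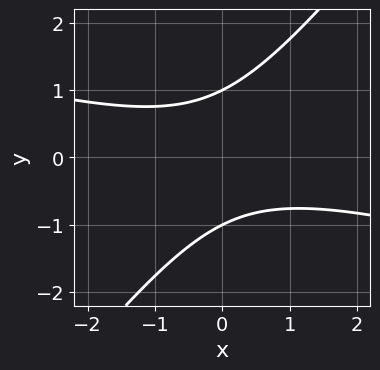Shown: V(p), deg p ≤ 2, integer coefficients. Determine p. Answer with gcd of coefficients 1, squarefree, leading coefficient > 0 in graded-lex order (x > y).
x^2 + 3*x*y - 3*y^2 + 3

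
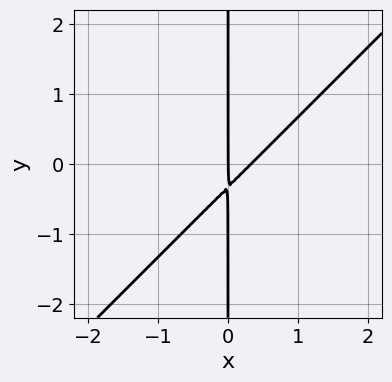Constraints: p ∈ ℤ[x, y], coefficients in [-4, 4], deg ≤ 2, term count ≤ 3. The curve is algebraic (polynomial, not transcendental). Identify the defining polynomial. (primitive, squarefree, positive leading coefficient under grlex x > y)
3*x^2 - 3*x*y - x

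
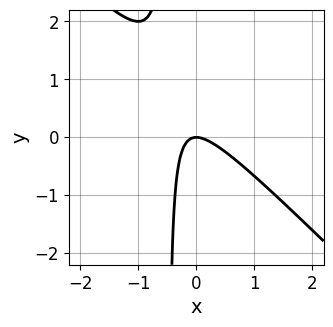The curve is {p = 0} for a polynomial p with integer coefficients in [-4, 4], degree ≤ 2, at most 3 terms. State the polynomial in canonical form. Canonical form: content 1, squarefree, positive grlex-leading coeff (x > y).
2*x^2 + 2*x*y + y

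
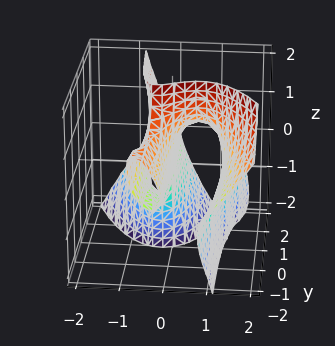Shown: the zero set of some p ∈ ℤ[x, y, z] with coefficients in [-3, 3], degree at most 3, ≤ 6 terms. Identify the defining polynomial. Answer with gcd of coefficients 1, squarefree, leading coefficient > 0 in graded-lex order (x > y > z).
3*x^3 + 2*x*y*z + y*z^2 - 2*x^2 - 2*x

1. deg p = 3. A generic line meets the surface in up to 3 points.
2. From the axis intercepts and sections: every point of the z-axis in the box is on the surface; the visible y-axis segment lies entirely on the surface.
3. Fitting integer coefficients to these (and the overall shape) gives p.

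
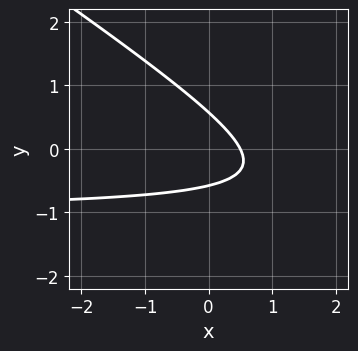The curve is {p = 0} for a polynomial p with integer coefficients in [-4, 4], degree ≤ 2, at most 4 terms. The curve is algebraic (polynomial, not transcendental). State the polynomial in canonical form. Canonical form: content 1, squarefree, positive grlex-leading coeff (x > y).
(a) Degree: a generic line meets the curve in up to 2 points, so deg p = 2.
(b) The integer polynomial consistent with all of this is the stated p.

2*x*y + 3*y^2 + 2*x - 1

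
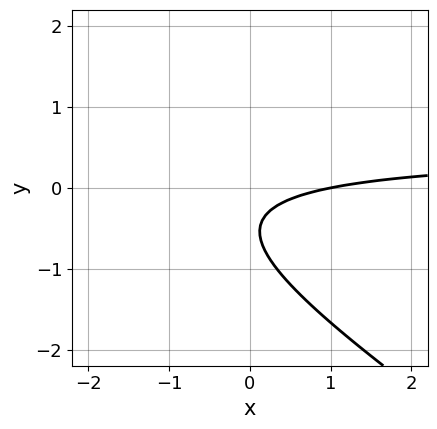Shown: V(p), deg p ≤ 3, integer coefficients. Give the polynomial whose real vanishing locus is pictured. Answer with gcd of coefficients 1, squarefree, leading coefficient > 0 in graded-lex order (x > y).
1. The degree is 2 — a generic line meets the curve in up to 2 points.
2. Against the integer gridlines: it crosses the x-axis at the gridline x = 1; the curve avoids every integer y-axis point in the box.
3. Together with the visible shape, these determine p as stated.

2*x*y + 3*y^2 - x + 3*y + 1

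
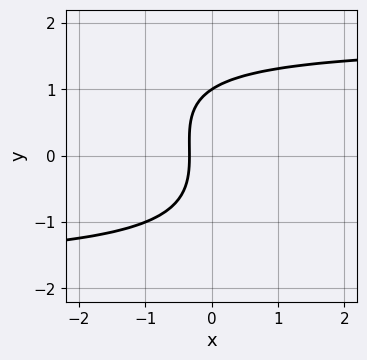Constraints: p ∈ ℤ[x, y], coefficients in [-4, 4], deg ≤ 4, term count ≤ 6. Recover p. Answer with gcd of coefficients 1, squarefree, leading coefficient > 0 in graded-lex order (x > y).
(a) Degree: a generic line meets the curve in up to 3 points, so deg p = 3.
(b) From the axis intercepts and sections: it meets the y-axis at y = 1 (among the integer gridlines).
(c) Assembling these constraints gives the stated polynomial.

x*y^2 + y^3 - 3*x - 1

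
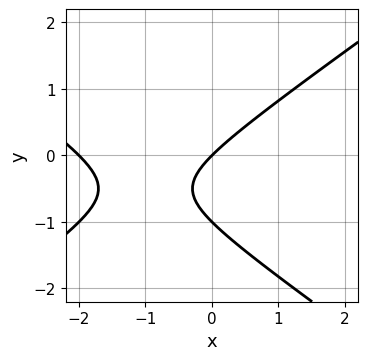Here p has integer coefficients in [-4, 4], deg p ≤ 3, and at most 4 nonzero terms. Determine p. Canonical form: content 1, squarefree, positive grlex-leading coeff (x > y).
First, degree: no degree-1 curve has this shape, so deg p = 2.
Next, reading off the gridlines: among the integer gridlines, it crosses the y-axis at y ∈ {-1, 0}; among the integer gridlines, it crosses the x-axis at x ∈ {-2, 0}.
Finally, solving for integer coefficients yields p as stated.

x^2 - 2*y^2 + 2*x - 2*y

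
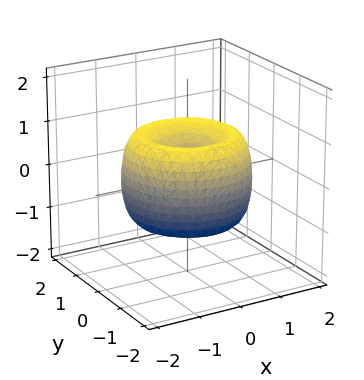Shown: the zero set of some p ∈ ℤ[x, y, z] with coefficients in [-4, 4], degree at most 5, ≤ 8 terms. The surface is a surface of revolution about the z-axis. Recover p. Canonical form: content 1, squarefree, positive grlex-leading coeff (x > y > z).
x^4 + 2*x^2*y^2 + y^4 - 2*x^2 - 2*y^2 + z^2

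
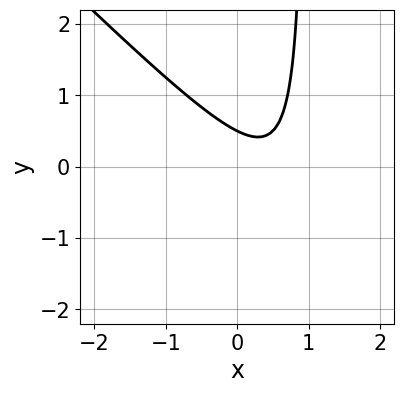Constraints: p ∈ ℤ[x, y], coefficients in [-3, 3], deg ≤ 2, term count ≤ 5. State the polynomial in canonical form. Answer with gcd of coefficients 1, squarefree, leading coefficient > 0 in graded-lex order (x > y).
2*x^2 + 2*x*y - 2*x - 2*y + 1

(a) Degree: a generic line meets the curve in up to 2 points, so deg p = 2.
(b) From the visible intercepts: no x-intercept at any integer in the box.
(c) The integer polynomial consistent with all of this is the stated p.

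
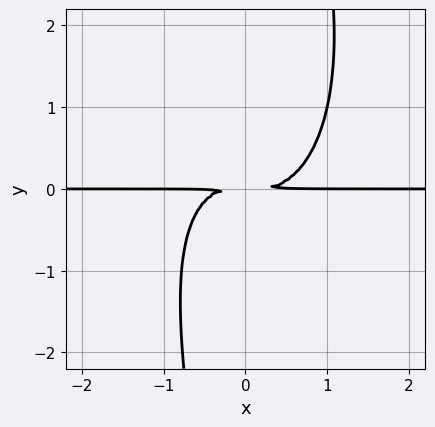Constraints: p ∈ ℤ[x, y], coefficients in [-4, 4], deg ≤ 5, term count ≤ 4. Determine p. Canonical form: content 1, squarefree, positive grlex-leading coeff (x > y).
deg p = 4.
Checking where it meets the axes: every point of the x-axis in the box is on the curve.
Fitting integer coefficients to these (and the overall shape) gives p.

3*x^3*y + x*y^3 - x*y^2 - 3*y^2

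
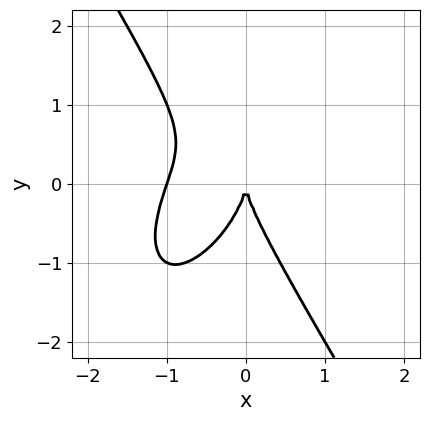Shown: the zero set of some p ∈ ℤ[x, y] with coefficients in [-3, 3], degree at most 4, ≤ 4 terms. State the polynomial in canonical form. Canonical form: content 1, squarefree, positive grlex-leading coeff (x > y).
3*x^3 - x^2*y + y^3 + 3*x^2

deg p = 3. The shape is more complex than any degree-2 curve.
Checking where it meets the axes: it meets the y-axis at y = 0 (among the integer gridlines); among the integer gridlines, it crosses the x-axis at x ∈ {-1, 0}.
Together with the visible shape, these determine p as stated.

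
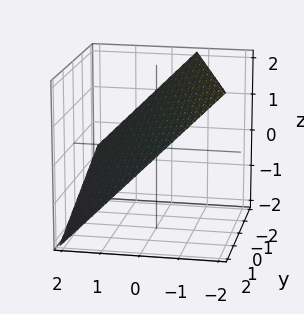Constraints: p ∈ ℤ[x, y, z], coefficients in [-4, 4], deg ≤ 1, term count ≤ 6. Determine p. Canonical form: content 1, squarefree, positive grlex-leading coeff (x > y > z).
3*x + y + 3*z - 2

Degree: the surface is flat (a plane), so deg p = 1.
From the axis intercepts and sections: it meets the y-axis at y = 2 (among the integer gridlines).
These observations pin down the coefficients.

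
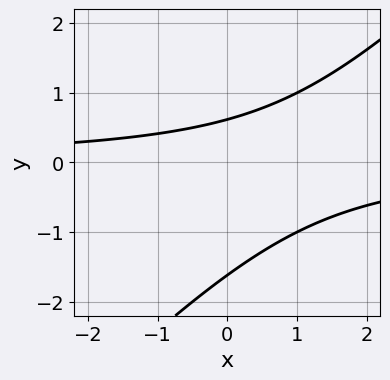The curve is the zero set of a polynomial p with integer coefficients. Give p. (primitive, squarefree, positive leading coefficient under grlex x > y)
x*y - y^2 - y + 1

First, deg p = 2.
Next, from the axis intercepts and sections: it misses every integer gridline on the x-axis.
Finally, together with the visible shape, these determine p as stated.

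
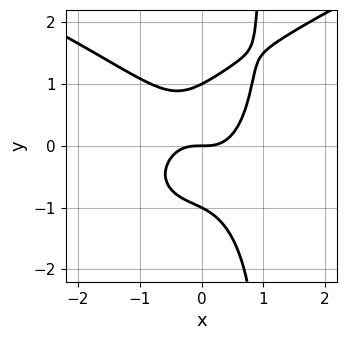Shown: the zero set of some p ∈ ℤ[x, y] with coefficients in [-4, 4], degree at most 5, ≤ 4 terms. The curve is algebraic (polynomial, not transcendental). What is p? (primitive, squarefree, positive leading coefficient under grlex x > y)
1. Degree: a generic line meets the curve in up to 4 points, so deg p = 4.
2. Observable constraints: among the integer gridlines, it crosses the y-axis at y ∈ {-1, 0, 1}; one x-axis crossing is at x = 0.
3. The integer polynomial consistent with all of this is the stated p.

2*x*y^3 - 3*x^3 - 2*y^3 + 2*y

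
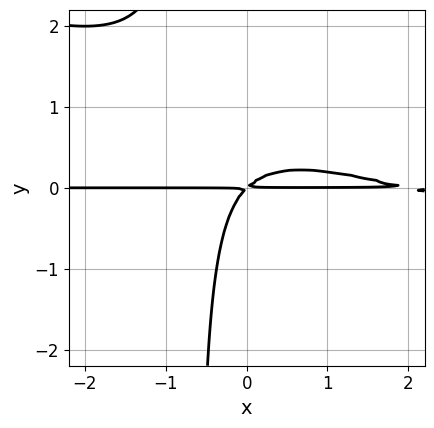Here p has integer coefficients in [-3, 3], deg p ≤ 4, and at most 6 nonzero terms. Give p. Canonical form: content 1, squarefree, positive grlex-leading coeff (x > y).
x^2*y + 3*x*y^2 - 2*x*y + 2*y^2

(a) The degree is 3 — no degree-2 curve has this shape.
(b) Reading off the gridlines: the visible x-axis segment lies entirely on the curve.
(c) Together with the visible shape, these determine p as stated.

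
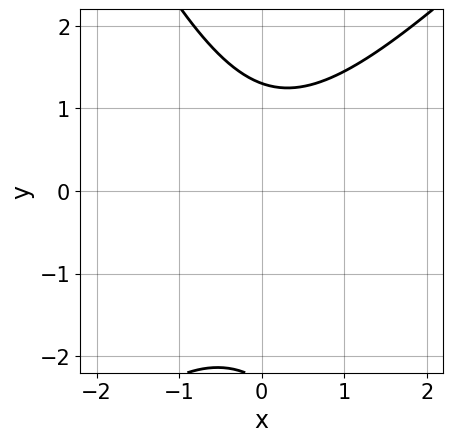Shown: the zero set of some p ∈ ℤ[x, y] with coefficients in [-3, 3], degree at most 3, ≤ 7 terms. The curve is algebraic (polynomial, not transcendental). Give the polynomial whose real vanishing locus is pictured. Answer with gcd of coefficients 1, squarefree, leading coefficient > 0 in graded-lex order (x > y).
1. Degree: a generic line meets the curve in up to 2 points, so deg p = 2.
2. From the visible intercepts: no x-intercept at any integer in the box.
3. Assembling these constraints gives the stated polynomial.

2*x^2 - x*y - y^2 - y + 3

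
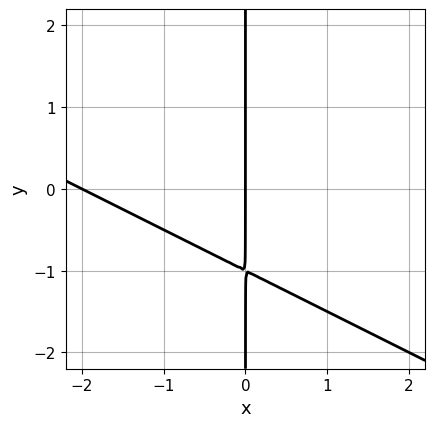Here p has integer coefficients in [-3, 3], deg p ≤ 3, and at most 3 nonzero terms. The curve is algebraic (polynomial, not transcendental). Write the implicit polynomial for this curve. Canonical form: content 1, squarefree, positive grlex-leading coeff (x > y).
x^2 + 2*x*y + 2*x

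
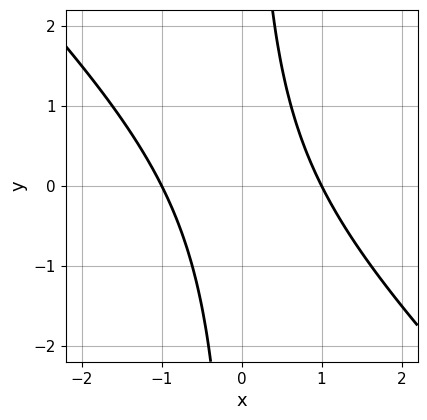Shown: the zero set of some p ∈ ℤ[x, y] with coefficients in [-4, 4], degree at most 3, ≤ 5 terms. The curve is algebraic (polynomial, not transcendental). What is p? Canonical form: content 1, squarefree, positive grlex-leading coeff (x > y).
1. deg p = 2. No degree-1 curve has this shape.
2. Observable constraints: the x-axis gridline crossings are at x ∈ {-1, 1}; it misses every integer gridline on the y-axis.
3. Putting this together gives p.

x^2 + x*y - 1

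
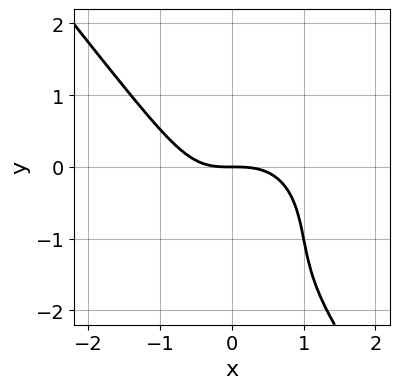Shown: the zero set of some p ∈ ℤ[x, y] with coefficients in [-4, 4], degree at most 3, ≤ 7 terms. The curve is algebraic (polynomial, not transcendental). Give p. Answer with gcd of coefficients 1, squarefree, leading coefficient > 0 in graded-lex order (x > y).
2*x^3 + y^3 + x*y + 3*y^2 + 3*y

(a) deg p = 3. A generic line meets the curve in up to 3 points.
(b) Observable constraints: it crosses the y-axis at the gridline y = 0; it meets the x-axis at x = 0 (among the integer gridlines).
(c) Assembling these constraints gives the stated polynomial.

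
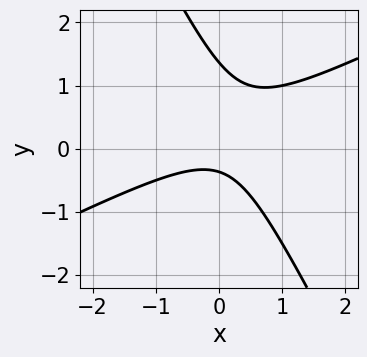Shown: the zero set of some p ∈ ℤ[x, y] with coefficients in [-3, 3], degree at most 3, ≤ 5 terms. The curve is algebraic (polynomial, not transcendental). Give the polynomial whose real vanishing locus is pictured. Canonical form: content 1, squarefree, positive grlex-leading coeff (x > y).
First, degree: no degree-1 curve has this shape, so deg p = 2.
Then, from the axis intercepts and sections: the curve avoids every integer x-axis point in the box.
Finally, assembling these constraints gives the stated polynomial.

2*x^2 - 3*x*y - 2*y^2 + 2*y + 1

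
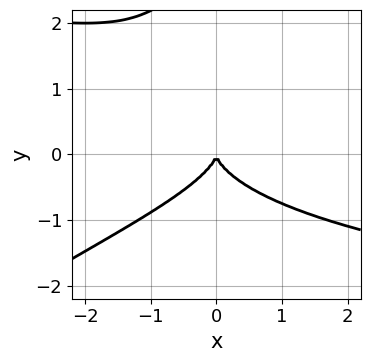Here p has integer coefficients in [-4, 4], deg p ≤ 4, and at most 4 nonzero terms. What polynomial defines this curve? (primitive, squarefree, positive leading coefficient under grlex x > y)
First, the degree is 4 — a generic line meets the curve in up to 4 points.
Then, checking where it meets the axes: it meets the x-axis at x = 0 (among the integer gridlines); one y-axis crossing is at y = 0.
Finally, these observations pin down the coefficients.

x*y^3 - y^4 + 3*y^3 + 2*x^2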